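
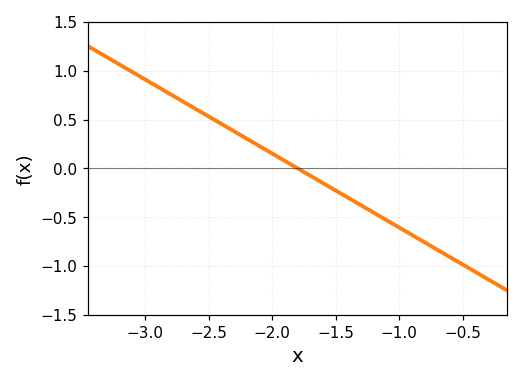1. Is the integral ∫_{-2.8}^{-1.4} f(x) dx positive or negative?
positive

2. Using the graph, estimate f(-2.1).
0.25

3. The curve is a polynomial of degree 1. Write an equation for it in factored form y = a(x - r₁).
y = -0.76(x + 1.8)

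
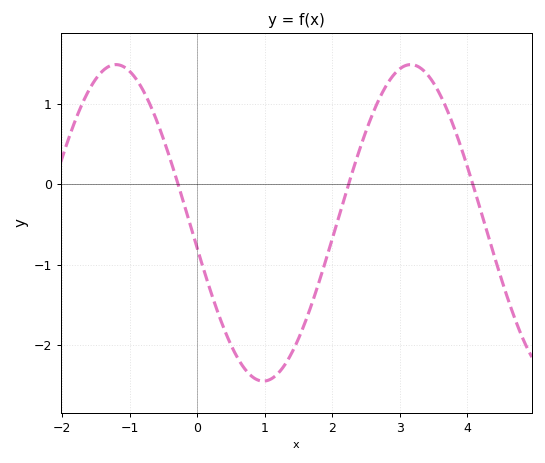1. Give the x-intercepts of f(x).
-0.3, 2.2, 4.1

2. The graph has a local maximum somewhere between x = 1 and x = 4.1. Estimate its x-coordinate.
3.2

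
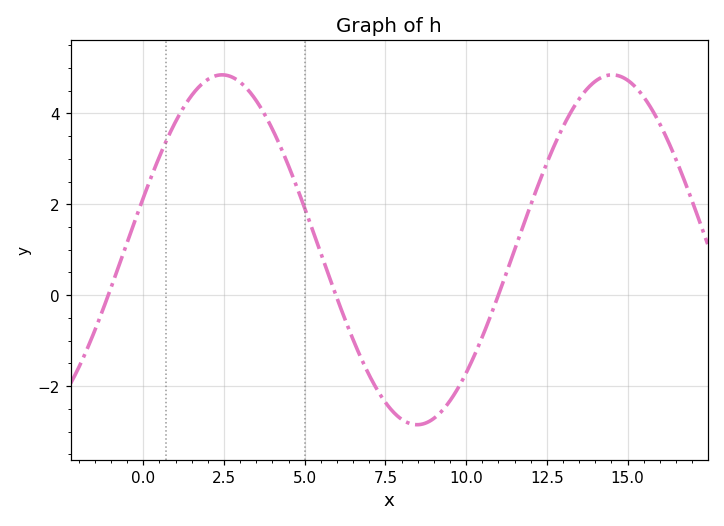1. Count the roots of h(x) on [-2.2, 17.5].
3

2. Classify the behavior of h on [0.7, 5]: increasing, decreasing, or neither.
neither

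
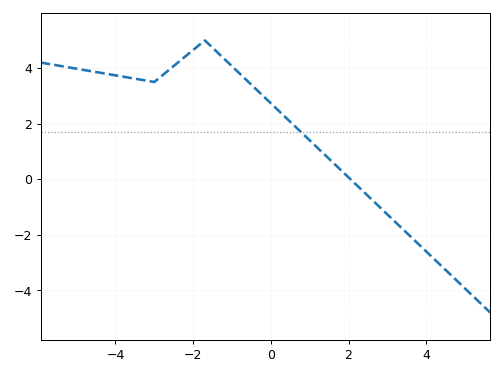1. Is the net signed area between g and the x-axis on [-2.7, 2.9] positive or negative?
positive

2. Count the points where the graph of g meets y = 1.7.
1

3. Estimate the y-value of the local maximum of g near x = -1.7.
5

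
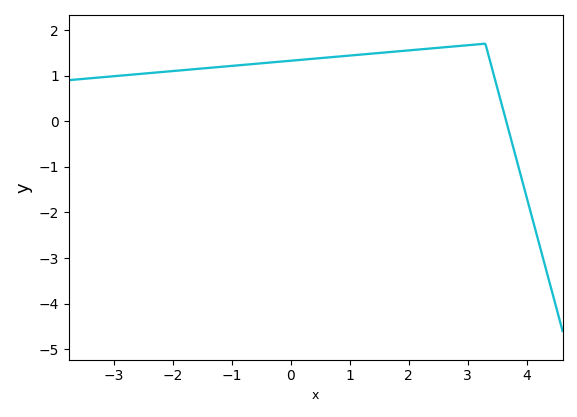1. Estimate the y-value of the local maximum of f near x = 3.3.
1.7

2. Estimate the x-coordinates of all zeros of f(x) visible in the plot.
3.6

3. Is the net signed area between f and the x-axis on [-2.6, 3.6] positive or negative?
positive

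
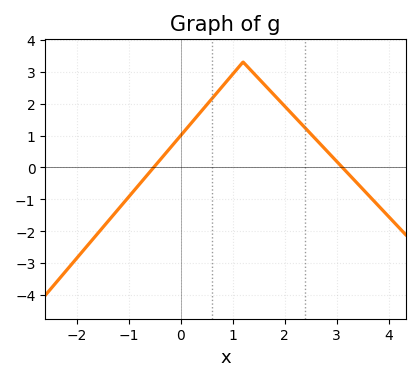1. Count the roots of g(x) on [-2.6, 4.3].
2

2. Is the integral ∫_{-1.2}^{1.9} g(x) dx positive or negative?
positive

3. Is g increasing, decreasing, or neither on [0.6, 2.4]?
neither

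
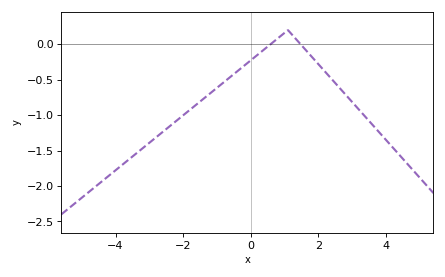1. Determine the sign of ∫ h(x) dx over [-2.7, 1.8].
negative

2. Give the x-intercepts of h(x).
0.6, 1.4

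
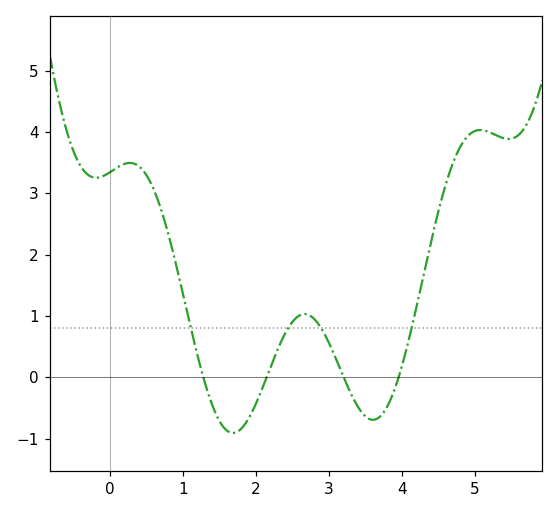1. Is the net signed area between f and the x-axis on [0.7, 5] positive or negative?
positive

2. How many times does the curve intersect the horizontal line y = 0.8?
4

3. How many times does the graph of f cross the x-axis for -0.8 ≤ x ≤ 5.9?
4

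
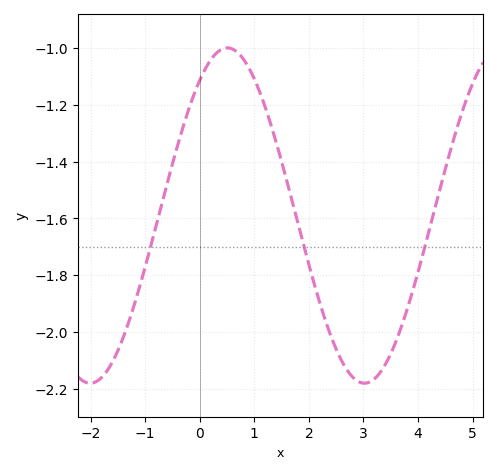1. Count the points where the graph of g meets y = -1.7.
3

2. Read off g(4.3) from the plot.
-1.58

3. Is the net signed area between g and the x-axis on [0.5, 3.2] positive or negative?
negative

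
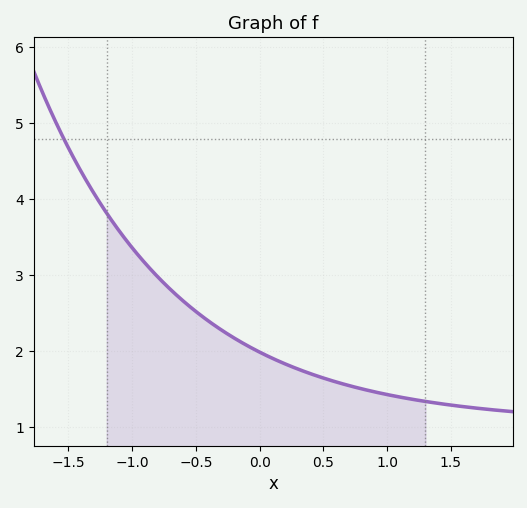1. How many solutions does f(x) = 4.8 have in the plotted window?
1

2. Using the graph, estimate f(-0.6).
2.66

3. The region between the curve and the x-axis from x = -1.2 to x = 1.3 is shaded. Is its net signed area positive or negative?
positive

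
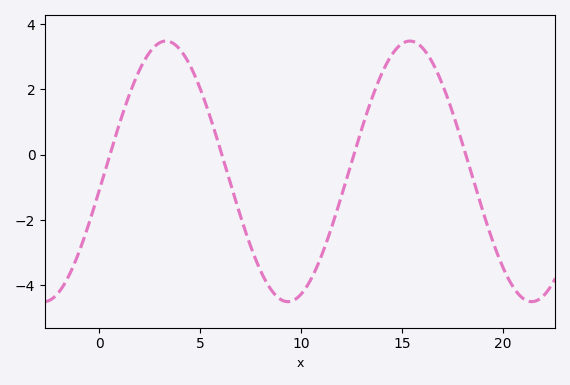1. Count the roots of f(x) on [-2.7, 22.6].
4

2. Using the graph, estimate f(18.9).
-1.5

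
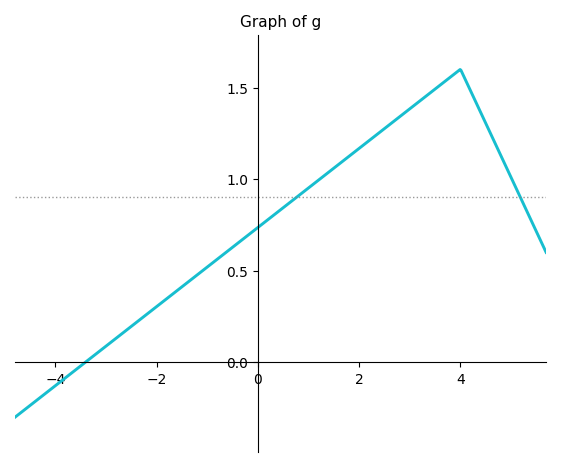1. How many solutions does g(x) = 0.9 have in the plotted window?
2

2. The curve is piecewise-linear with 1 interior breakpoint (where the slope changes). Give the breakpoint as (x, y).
(4, 1.6)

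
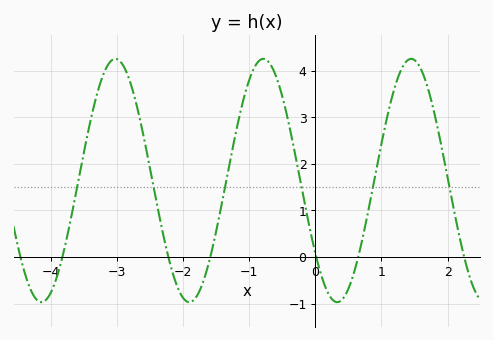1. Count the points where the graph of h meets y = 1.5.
6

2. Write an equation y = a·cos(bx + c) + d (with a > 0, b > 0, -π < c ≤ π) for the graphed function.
y = 2.61cos(2.8x + 2.2) + 1.64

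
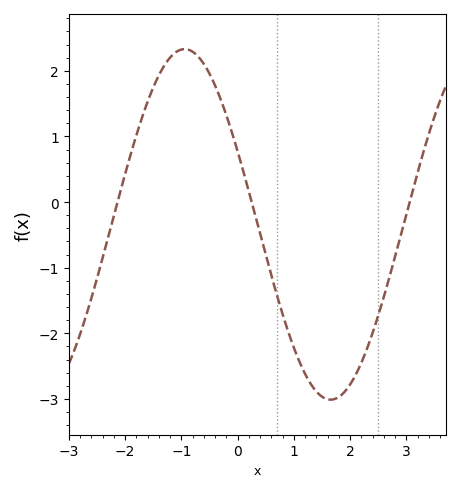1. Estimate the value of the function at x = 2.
-2.78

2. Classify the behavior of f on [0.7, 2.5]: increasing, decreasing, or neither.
neither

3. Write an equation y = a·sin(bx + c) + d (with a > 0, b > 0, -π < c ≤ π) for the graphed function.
y = 2.67sin(1.21x + 2.71) - 0.34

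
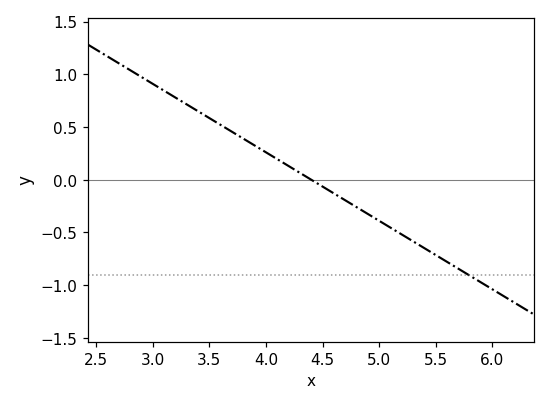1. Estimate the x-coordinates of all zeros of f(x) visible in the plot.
4.4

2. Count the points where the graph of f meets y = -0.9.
1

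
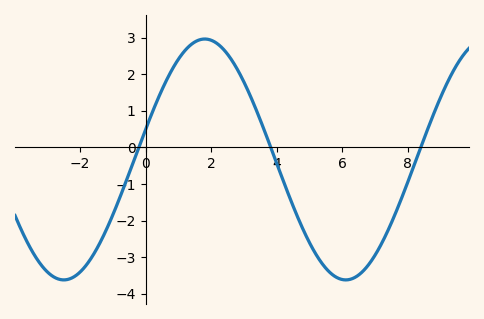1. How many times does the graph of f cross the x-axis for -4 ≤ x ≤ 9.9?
3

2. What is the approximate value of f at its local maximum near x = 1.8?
2.96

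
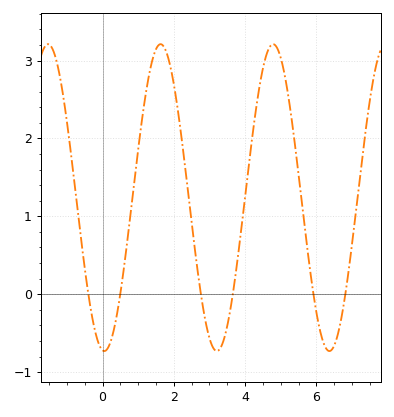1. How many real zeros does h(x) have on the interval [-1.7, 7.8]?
6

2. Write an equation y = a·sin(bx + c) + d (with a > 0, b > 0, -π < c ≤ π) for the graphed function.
y = 1.97sin(1.99x - 1.67) + 1.24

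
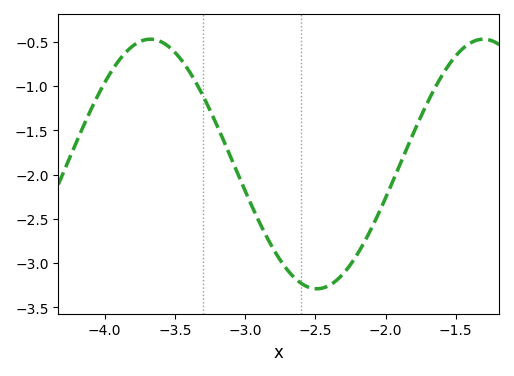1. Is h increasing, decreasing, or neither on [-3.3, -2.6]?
decreasing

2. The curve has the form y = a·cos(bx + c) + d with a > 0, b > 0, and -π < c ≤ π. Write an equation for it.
y = 1.41cos(2.6x - 2.8) - 1.88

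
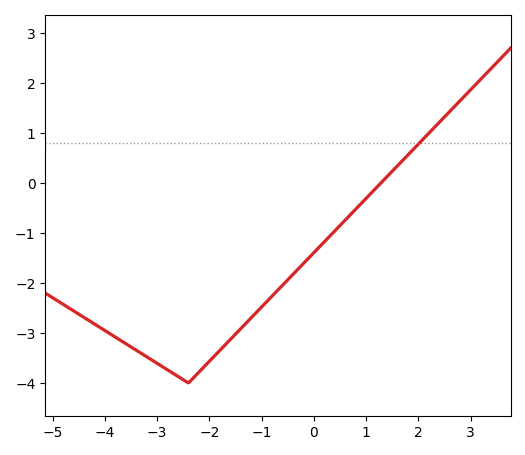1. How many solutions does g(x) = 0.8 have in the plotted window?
1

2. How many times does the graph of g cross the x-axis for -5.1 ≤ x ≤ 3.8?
1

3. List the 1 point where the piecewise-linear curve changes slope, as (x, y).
(-2.4, -4)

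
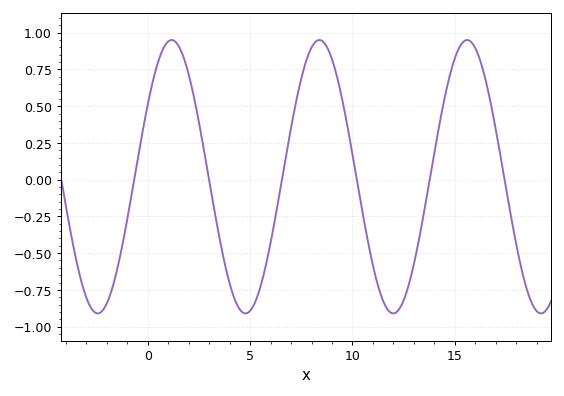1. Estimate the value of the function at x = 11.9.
-0.9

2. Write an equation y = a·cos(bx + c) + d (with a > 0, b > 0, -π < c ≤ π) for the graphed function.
y = 0.93cos(0.87x - 1) + 0.02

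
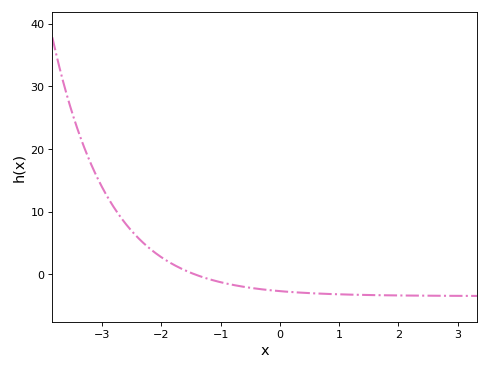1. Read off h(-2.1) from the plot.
3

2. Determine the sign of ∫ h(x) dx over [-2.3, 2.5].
negative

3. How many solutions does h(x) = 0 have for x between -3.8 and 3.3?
1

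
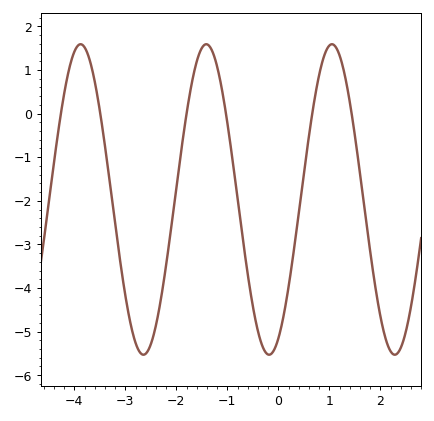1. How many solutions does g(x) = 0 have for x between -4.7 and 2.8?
6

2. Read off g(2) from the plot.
-4.6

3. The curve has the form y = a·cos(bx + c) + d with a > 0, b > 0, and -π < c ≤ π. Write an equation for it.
y = 3.56cos(2.5x - 2.7) - 1.97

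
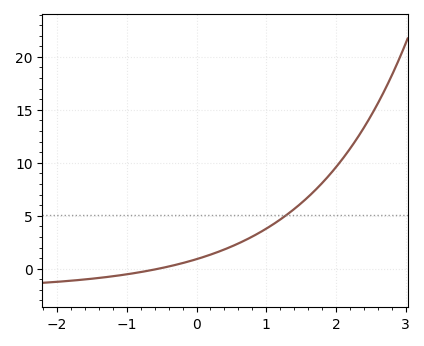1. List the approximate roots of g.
-0.544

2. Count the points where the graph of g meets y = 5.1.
1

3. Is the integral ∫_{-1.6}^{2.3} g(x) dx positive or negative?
positive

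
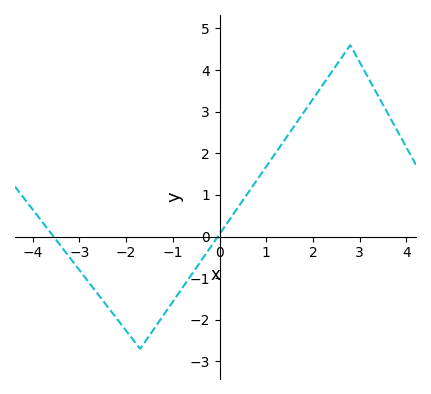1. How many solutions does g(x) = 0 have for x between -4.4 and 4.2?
2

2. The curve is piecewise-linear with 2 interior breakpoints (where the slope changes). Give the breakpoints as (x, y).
(-1.7, -2.7); (2.8, 4.6)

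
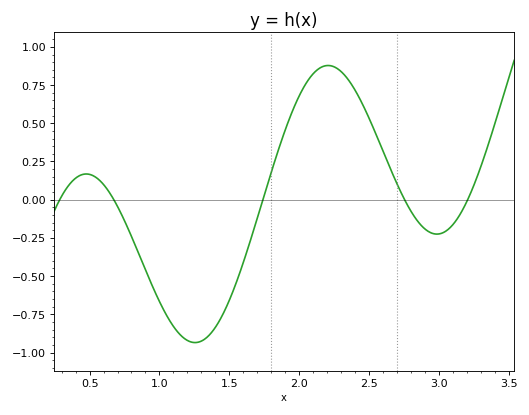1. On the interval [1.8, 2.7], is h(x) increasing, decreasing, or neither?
neither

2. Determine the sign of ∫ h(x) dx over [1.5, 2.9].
positive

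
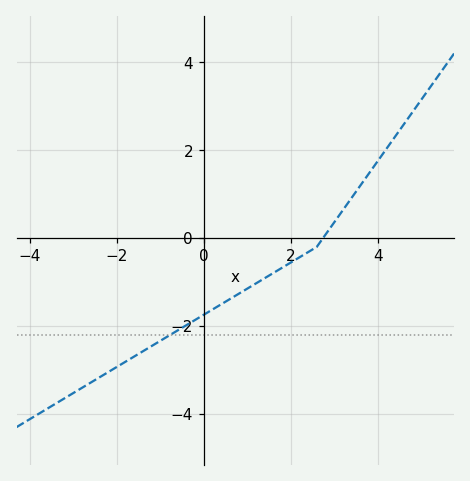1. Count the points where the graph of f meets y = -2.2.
1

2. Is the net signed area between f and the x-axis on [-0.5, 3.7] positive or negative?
negative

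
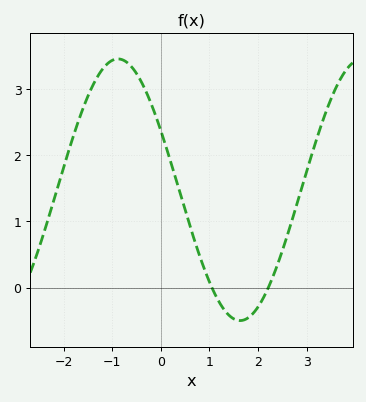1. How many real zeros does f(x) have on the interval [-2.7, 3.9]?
2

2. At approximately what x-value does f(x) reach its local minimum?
1.6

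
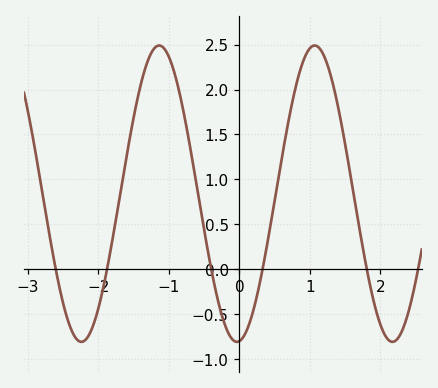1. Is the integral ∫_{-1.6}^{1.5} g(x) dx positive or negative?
positive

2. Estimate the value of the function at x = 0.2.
-0.453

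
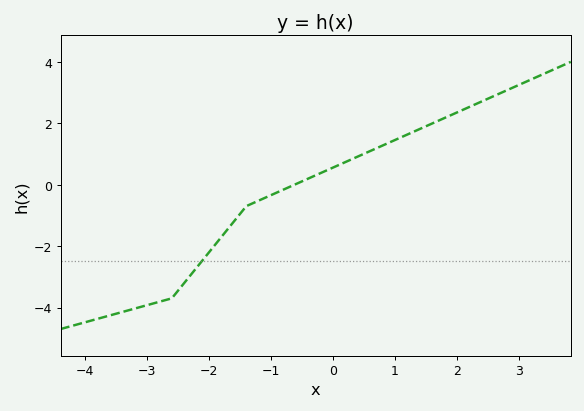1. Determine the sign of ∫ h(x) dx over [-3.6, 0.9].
negative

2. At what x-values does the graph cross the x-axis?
-0.6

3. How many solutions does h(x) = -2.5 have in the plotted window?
1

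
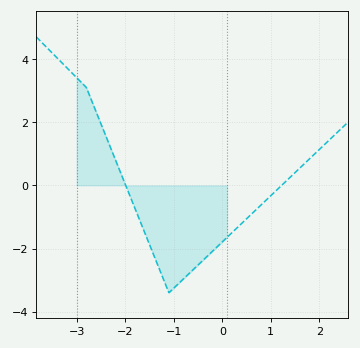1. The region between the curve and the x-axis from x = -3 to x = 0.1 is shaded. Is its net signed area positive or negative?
negative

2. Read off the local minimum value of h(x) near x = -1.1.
-3.4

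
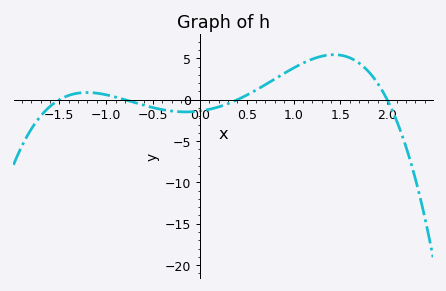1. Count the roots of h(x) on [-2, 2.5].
4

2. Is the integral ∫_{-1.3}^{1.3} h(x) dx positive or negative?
positive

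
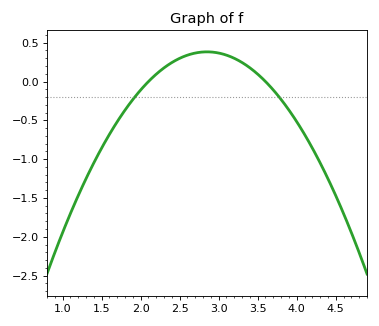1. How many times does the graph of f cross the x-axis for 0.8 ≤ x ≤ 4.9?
2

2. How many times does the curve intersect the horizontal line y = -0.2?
2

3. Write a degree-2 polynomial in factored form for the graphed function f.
y = -0.68(x - 2.1)(x - 3.6)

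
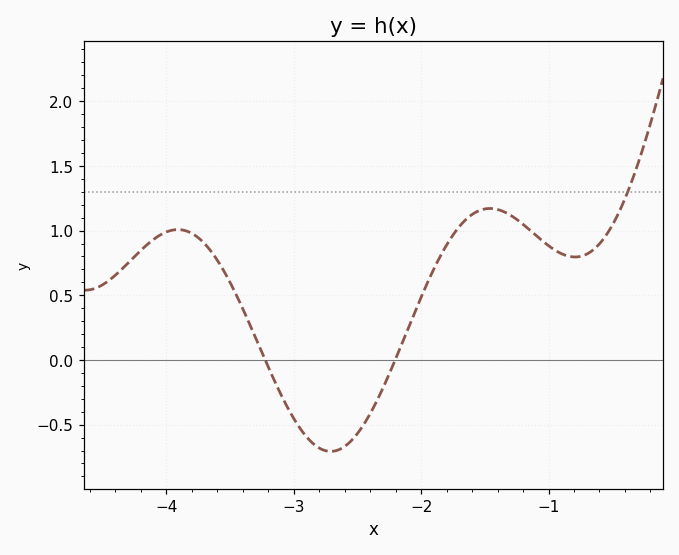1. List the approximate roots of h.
-3.22, -2.2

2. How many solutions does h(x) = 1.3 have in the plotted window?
1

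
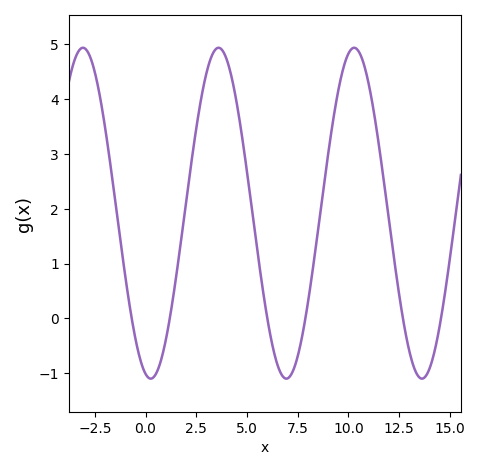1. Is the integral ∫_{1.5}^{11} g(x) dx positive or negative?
positive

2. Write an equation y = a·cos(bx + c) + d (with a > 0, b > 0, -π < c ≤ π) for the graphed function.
y = 3.02cos(0.94x + 2.9) + 1.92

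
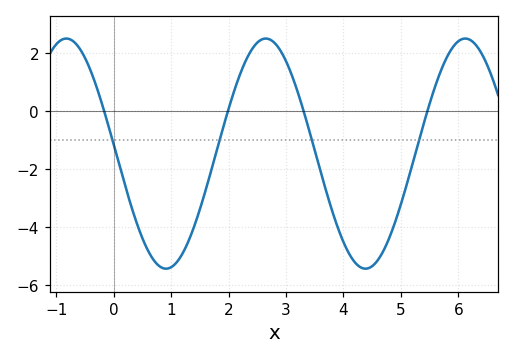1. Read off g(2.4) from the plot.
2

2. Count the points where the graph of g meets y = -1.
4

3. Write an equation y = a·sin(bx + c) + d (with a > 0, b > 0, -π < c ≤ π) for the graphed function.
y = 3.97sin(1.8x + 3.1) - 1.48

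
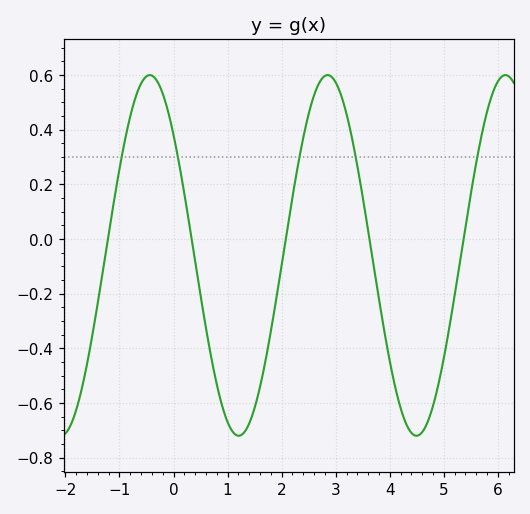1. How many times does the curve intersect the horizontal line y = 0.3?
5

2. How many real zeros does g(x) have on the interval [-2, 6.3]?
5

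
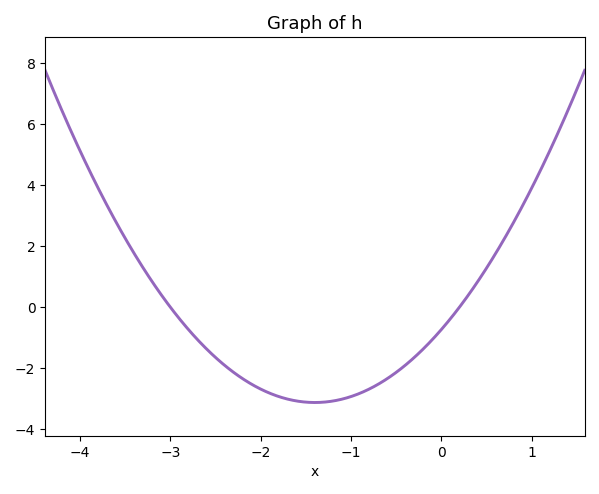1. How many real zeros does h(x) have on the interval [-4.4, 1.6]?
2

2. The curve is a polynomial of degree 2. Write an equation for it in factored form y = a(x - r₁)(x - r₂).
y = 1.22(x + 3)(x - 0.2)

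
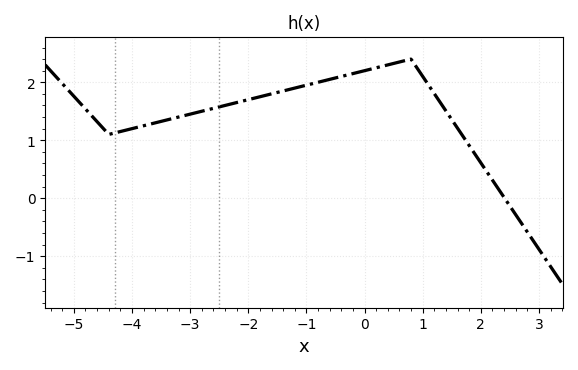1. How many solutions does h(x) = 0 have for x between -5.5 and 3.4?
1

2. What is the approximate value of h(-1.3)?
1.88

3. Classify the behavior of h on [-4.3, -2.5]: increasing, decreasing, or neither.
increasing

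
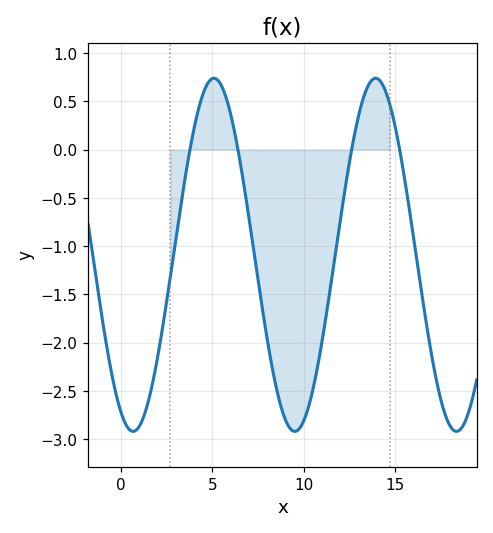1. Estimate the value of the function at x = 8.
-1.96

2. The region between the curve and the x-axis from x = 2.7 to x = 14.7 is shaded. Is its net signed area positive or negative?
negative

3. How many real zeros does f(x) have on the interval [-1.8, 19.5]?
4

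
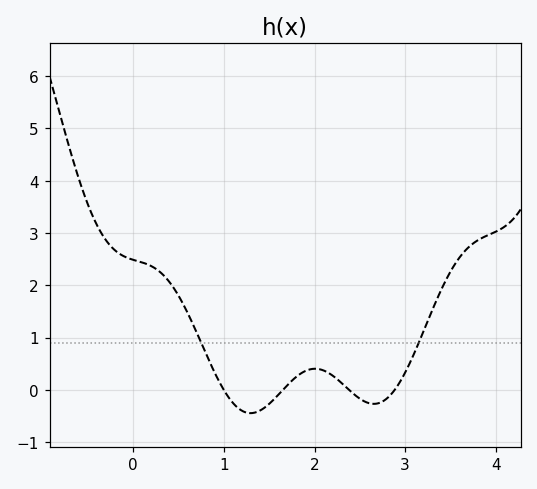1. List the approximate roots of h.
0.998, 1.65, 2.38, 2.89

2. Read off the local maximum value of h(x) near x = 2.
0.402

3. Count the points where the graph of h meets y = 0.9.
2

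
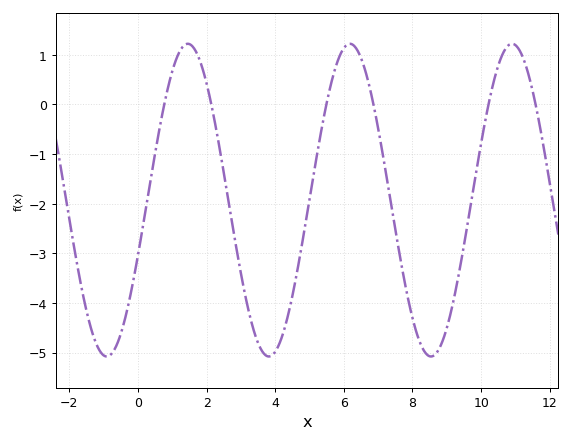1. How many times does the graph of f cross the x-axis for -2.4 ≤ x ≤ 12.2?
6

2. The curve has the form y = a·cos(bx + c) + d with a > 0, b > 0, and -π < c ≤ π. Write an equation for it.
y = 3.15cos(1.3x - 1.9) - 1.93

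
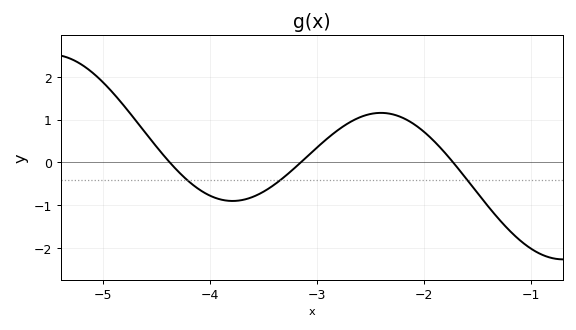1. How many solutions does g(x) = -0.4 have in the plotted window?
3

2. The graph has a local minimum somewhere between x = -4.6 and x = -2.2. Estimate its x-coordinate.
-3.8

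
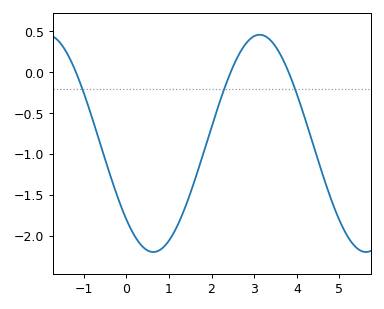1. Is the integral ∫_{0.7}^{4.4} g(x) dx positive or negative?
negative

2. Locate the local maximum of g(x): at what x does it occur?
3.13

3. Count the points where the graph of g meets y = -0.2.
3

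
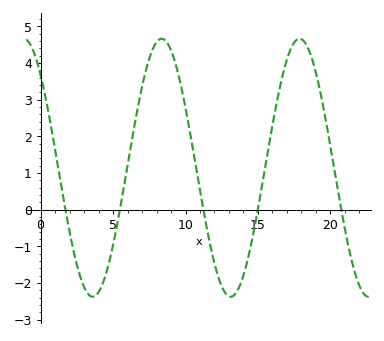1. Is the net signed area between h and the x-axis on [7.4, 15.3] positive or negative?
positive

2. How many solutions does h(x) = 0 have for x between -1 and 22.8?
5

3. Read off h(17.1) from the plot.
4.21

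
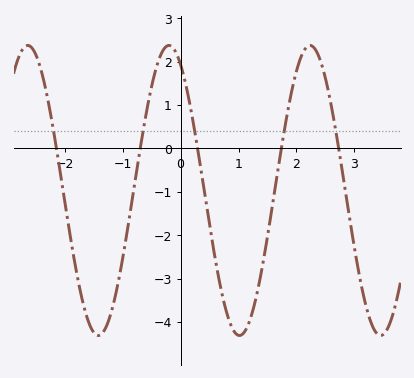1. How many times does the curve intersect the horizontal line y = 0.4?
5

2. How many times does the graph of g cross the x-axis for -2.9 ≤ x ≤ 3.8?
5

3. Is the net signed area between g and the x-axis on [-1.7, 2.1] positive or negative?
negative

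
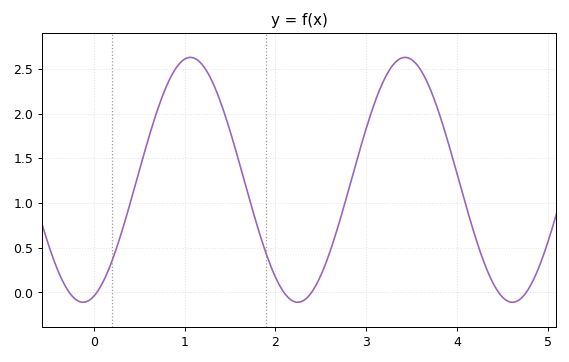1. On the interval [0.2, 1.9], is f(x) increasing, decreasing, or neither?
neither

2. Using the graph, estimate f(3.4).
2.63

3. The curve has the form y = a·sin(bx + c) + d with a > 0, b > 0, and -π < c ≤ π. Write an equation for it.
y = 1.37sin(2.66x - 1.26) + 1.26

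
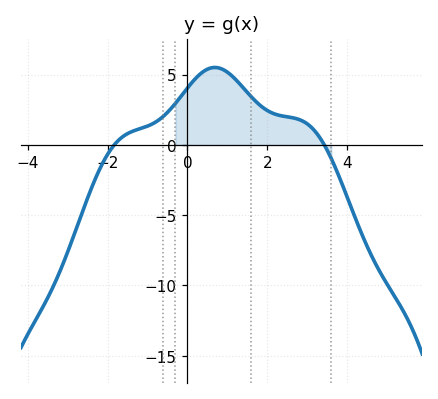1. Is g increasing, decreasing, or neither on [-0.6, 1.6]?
neither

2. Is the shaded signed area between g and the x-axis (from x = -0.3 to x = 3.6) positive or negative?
positive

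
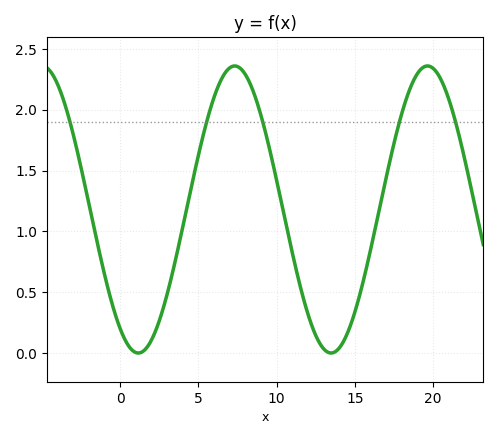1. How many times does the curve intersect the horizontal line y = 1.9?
5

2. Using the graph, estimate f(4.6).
1.4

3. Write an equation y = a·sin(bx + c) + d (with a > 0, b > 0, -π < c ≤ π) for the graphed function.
y = 1.18sin(0.51x - 2.16) + 1.18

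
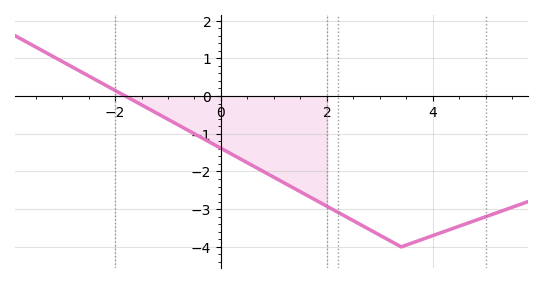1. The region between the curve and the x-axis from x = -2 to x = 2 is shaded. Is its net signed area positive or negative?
negative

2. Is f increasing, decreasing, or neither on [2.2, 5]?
neither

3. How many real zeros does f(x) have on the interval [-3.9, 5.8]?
1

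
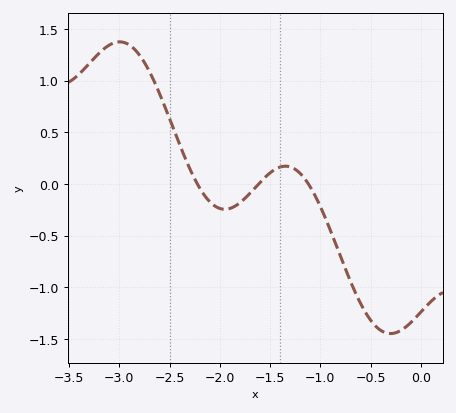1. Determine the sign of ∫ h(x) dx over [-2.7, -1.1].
positive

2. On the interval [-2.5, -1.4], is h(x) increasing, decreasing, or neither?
neither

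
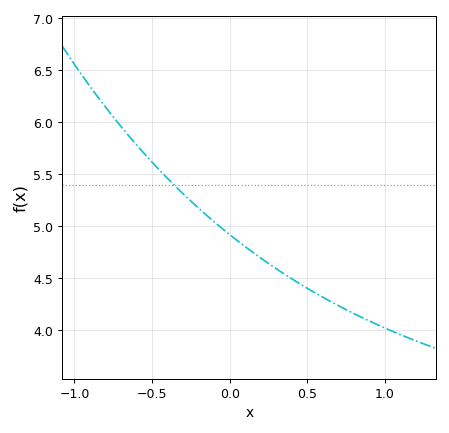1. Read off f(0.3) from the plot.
4.6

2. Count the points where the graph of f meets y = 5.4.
1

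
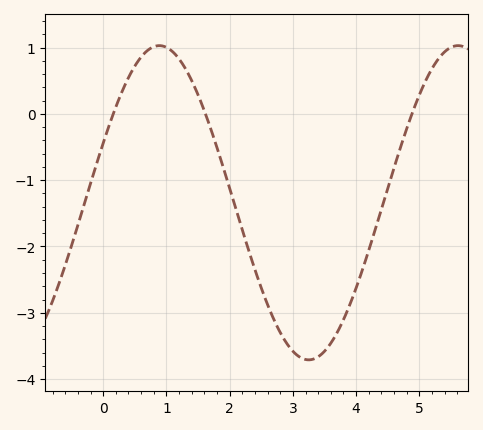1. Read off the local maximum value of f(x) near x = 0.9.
1.03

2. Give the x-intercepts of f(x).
0.159, 1.62, 4.88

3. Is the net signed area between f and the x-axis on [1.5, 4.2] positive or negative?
negative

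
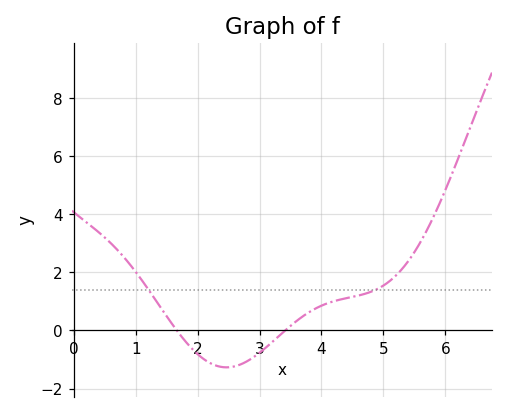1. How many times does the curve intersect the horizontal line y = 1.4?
2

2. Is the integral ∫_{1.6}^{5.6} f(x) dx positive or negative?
positive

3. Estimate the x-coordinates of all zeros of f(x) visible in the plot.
1.7, 3.4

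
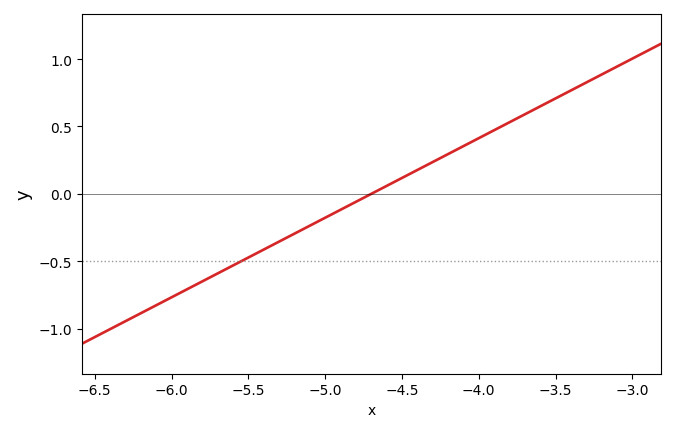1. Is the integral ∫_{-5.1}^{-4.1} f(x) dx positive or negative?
positive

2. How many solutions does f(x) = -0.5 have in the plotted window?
1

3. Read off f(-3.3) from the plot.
0.85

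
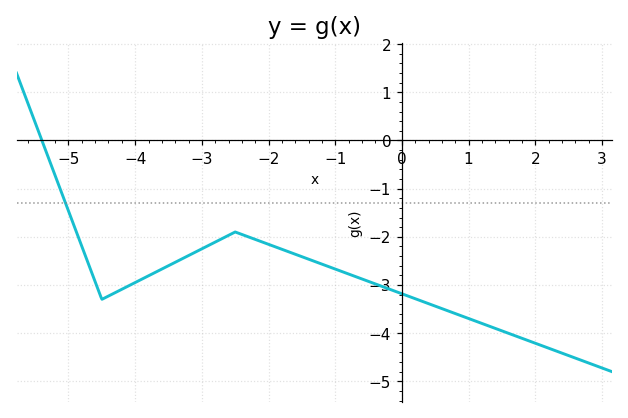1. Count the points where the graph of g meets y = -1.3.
1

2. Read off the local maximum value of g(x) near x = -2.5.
-1.9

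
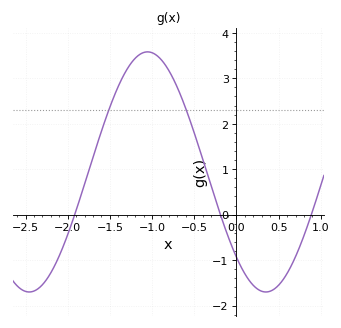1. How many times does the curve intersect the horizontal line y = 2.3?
2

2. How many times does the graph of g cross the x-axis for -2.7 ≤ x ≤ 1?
3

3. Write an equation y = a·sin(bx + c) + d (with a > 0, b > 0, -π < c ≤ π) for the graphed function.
y = 2.64sin(2.24x - 2.35) + 0.94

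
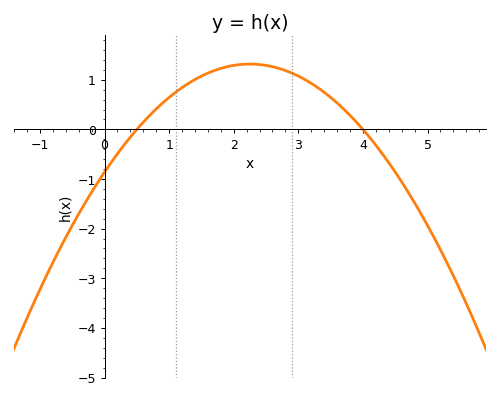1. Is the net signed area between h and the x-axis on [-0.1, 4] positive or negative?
positive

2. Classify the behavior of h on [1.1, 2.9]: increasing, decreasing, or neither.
neither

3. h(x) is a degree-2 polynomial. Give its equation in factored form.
y = -0.43(x - 0.5)(x - 4)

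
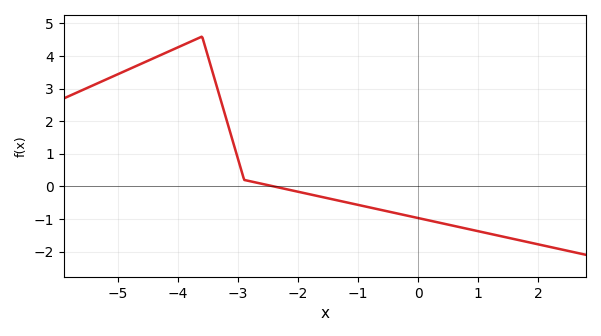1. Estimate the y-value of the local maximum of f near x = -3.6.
4.6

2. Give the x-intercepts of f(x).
-2.4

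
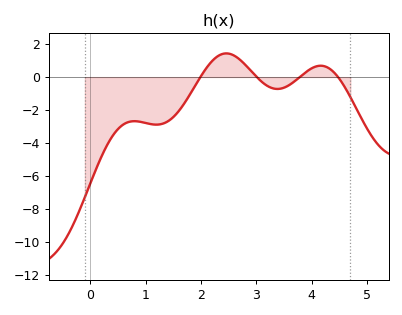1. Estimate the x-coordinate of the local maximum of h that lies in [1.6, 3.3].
2.5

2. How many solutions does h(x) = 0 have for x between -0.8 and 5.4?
4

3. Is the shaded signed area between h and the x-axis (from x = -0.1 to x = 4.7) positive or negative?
negative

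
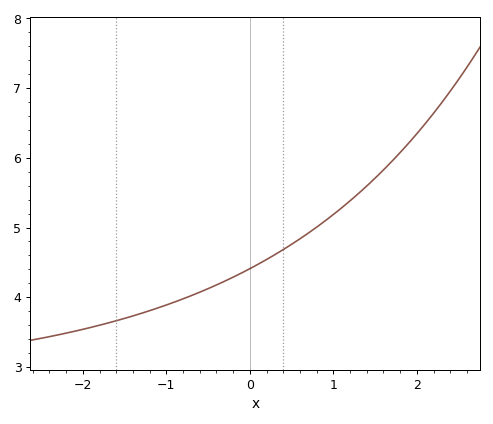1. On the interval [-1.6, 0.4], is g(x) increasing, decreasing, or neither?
increasing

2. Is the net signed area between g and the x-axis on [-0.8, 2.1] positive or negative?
positive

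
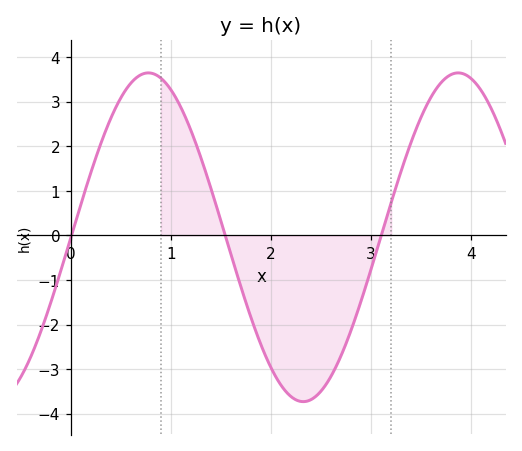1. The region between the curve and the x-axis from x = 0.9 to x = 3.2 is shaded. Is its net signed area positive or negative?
negative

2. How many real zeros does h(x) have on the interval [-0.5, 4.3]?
3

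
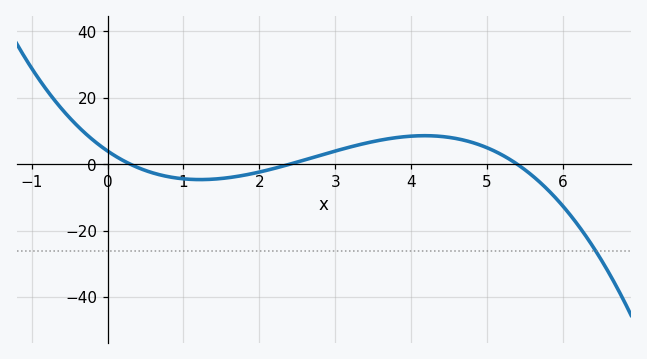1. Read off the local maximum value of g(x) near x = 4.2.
8.59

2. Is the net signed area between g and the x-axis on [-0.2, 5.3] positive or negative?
positive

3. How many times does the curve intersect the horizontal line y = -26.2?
1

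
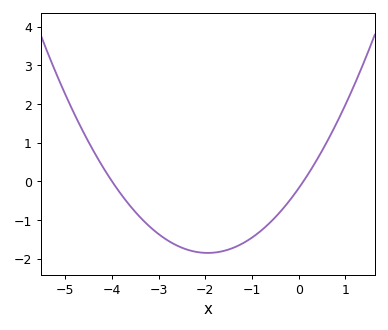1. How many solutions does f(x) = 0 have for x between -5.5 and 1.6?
2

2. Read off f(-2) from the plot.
-1.85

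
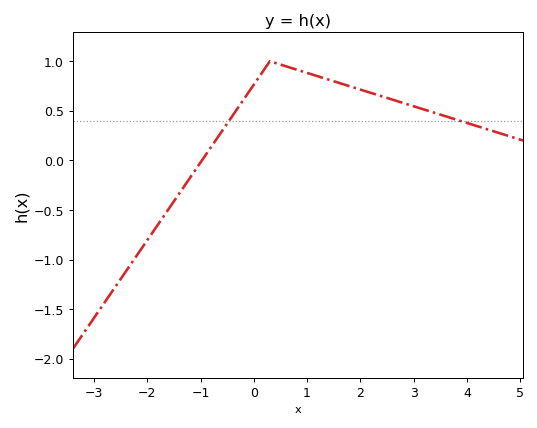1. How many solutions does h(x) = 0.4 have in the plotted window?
2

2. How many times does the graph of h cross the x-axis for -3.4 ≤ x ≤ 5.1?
1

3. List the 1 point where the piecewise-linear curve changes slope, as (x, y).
(0.3, 1)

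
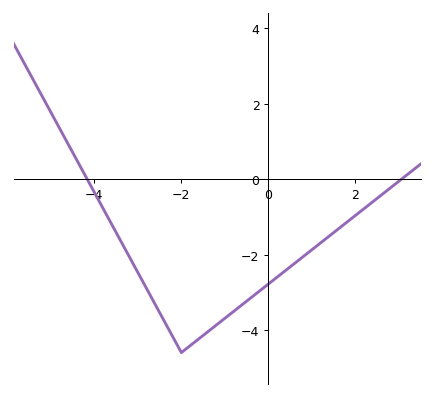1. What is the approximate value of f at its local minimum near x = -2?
-4.6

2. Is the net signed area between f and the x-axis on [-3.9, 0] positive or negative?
negative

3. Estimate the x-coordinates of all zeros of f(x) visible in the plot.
-4.2, 3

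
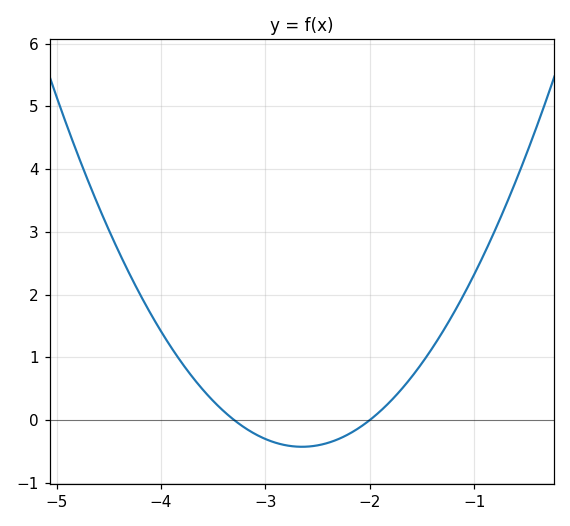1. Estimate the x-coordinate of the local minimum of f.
-2.65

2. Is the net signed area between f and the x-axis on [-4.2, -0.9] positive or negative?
positive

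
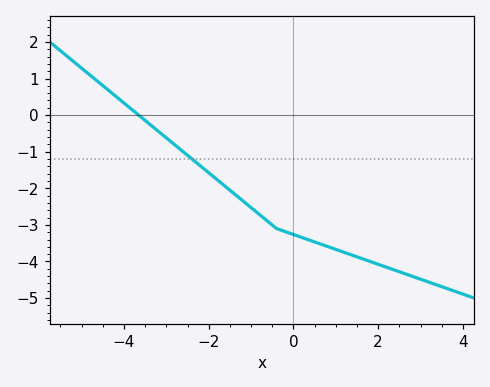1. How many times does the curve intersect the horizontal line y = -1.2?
1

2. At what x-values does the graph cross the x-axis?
-3.65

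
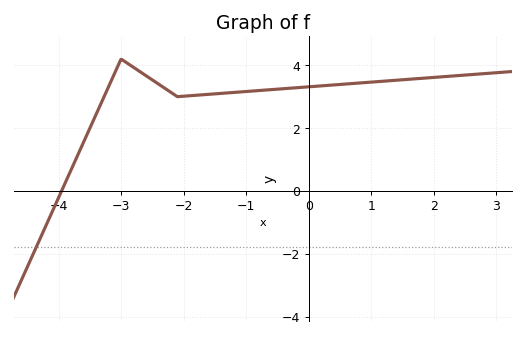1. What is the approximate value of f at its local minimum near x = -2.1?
3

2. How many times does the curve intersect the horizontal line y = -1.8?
1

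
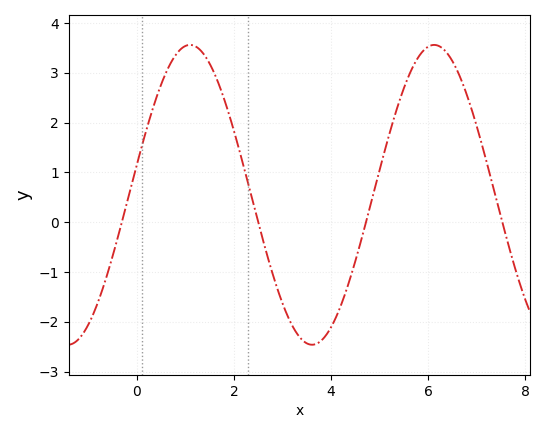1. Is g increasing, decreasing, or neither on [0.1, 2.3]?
neither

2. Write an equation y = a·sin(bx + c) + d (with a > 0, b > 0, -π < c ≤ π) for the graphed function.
y = 3.01sin(1.25x + 0.2) + 0.55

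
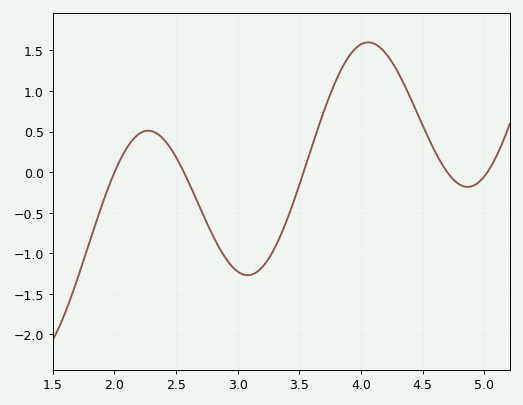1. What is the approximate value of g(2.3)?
0.506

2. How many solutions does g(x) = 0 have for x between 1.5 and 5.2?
5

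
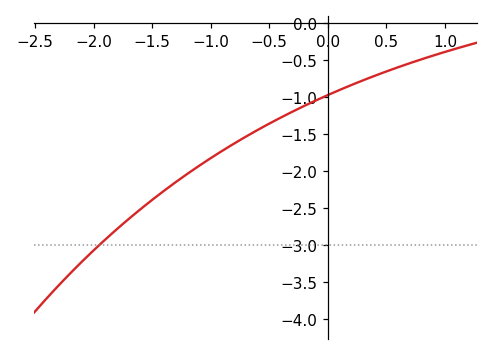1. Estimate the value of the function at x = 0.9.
-0.434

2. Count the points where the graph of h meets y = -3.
1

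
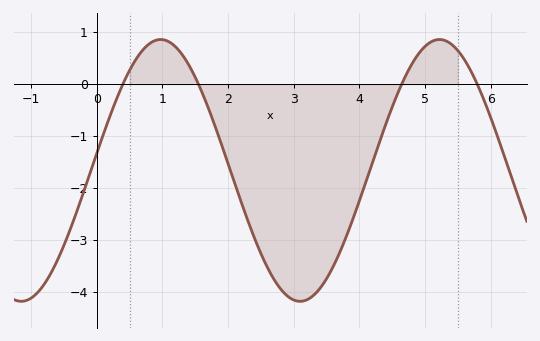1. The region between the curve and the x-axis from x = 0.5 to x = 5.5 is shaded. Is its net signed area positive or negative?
negative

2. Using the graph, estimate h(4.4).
-0.775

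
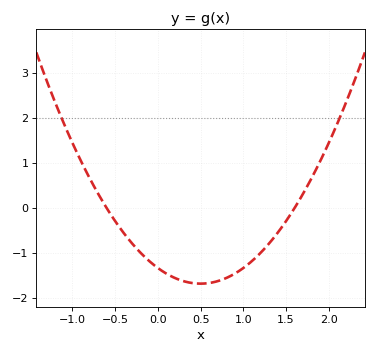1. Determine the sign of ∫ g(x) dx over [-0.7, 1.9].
negative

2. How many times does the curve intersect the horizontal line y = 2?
2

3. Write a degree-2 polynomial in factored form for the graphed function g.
y = 1.39(x + 0.6)(x - 1.6)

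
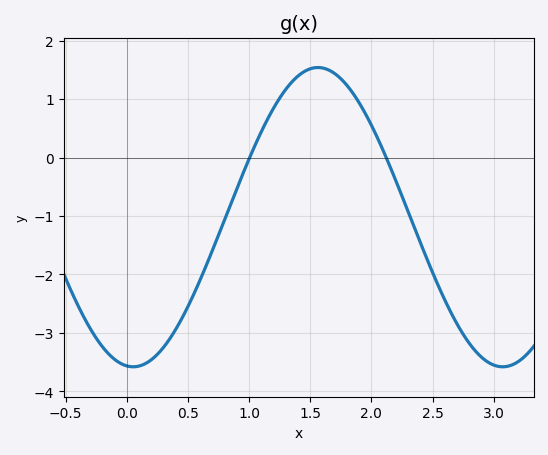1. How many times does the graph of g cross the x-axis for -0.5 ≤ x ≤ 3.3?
2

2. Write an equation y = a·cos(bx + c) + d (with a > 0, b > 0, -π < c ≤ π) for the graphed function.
y = 2.56cos(2.08x + 3.03) - 1.02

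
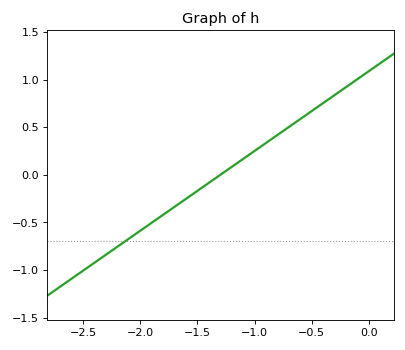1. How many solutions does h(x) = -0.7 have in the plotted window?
1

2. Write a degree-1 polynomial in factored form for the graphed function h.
y = 0.84(x + 1.3)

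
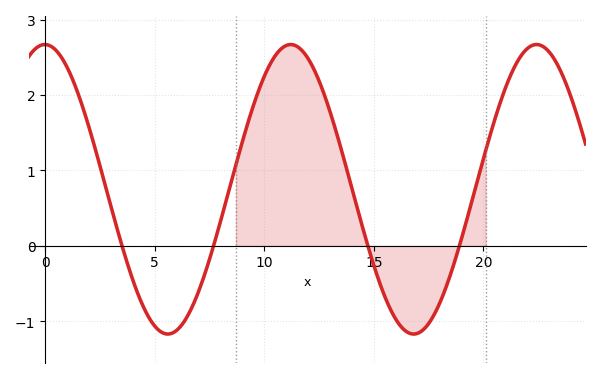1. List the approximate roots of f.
3.5, 7.5, 14.5, 19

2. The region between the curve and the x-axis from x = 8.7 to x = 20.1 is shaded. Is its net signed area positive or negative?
positive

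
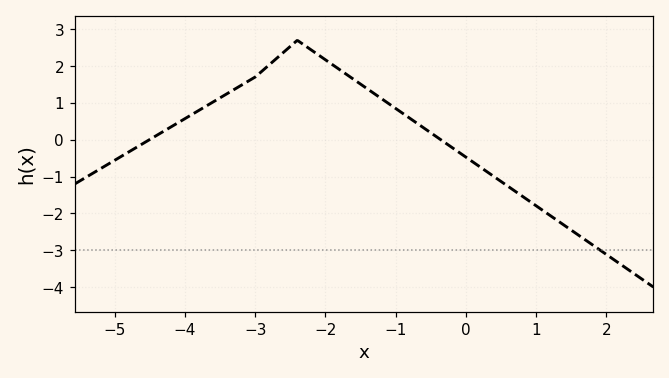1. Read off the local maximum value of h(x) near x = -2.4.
2.7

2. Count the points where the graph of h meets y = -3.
1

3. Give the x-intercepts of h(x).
-4.6, -0.4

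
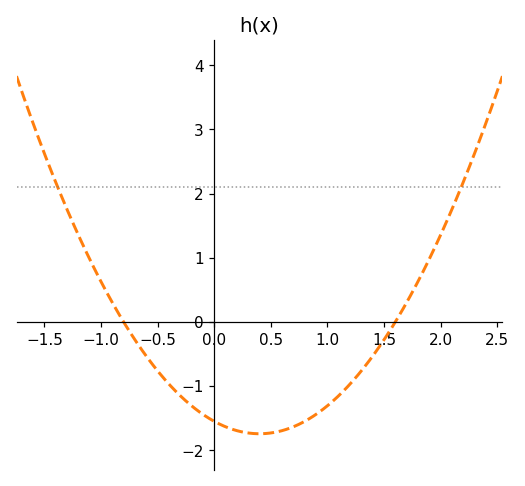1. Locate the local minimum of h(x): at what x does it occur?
0.4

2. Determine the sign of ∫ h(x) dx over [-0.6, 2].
negative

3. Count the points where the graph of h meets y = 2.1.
2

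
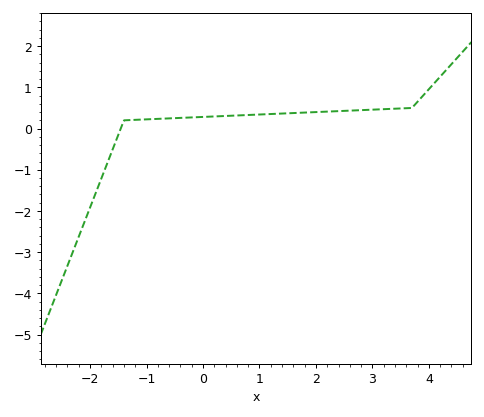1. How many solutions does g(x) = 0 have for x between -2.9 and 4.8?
1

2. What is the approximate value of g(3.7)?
0.5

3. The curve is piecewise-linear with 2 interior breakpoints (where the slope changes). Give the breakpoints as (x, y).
(-1.4, 0.2); (3.7, 0.5)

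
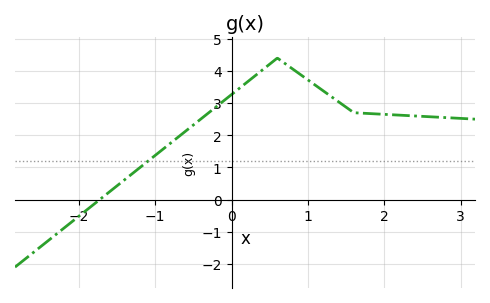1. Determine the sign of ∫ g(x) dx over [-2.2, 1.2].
positive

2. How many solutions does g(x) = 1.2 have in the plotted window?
1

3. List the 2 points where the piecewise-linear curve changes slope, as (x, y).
(0.6, 4.4); (1.6, 2.7)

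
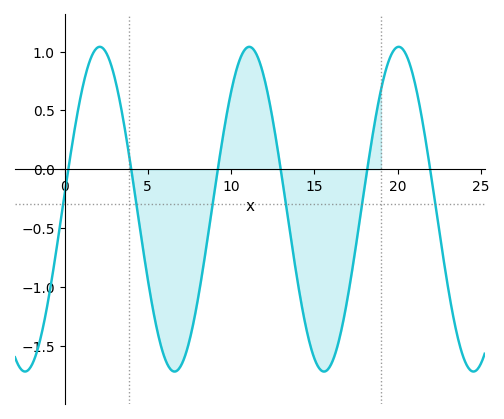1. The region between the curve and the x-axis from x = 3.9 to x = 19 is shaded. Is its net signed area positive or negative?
negative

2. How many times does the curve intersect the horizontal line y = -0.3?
6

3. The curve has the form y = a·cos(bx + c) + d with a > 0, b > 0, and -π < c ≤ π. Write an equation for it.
y = 1.38cos(0.7x - 1.48) - 0.34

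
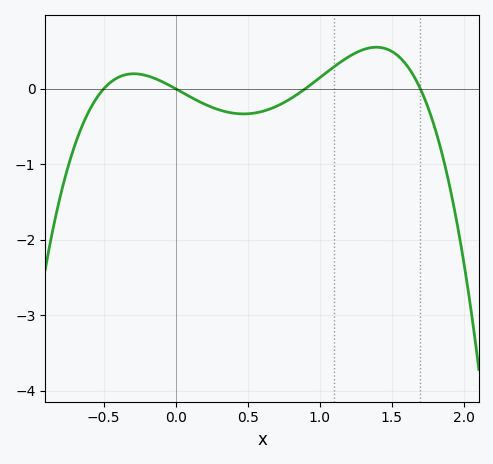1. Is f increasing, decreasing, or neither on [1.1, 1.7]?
neither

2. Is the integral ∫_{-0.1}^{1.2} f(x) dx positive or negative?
negative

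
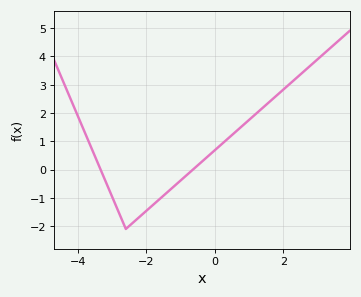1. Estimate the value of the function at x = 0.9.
1.65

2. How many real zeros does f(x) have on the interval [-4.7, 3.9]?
2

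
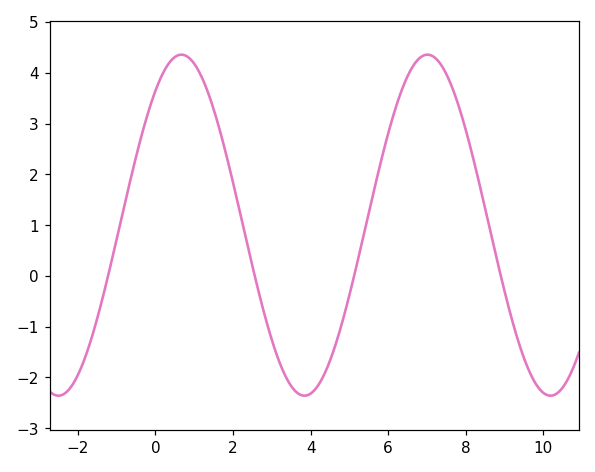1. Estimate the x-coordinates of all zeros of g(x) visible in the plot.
-1.2, 2.6, 5.2, 9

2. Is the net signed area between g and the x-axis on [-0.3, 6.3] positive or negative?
positive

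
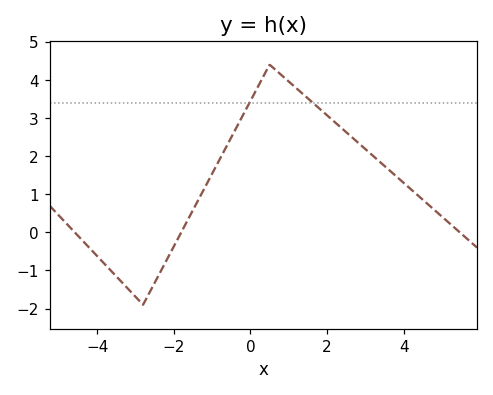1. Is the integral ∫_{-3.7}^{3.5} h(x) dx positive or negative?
positive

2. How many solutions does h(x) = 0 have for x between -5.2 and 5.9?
3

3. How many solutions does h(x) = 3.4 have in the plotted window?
2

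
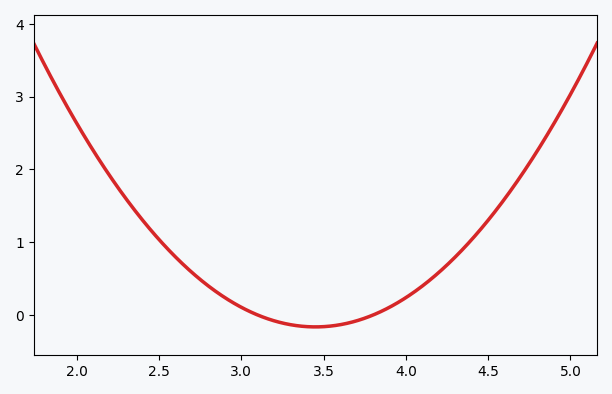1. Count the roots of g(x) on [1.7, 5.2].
2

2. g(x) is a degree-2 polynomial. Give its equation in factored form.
y = 1.33(x - 3.1)(x - 3.8)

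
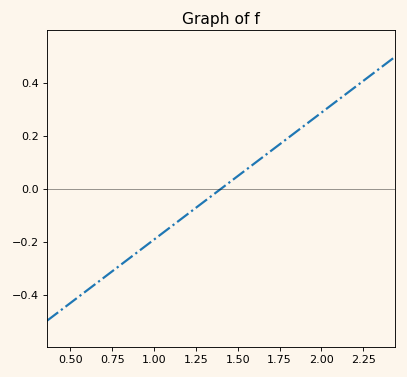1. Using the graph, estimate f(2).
0.288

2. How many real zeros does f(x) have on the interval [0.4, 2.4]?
1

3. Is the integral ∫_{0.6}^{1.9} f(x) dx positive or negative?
negative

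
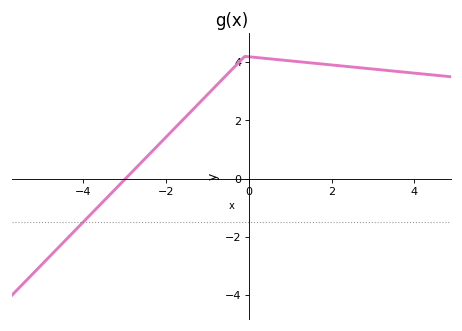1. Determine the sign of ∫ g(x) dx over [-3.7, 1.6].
positive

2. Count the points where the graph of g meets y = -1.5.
1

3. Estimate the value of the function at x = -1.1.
2.74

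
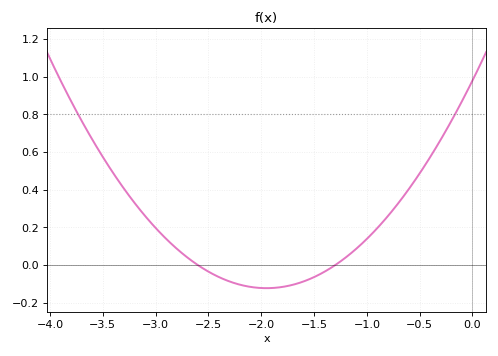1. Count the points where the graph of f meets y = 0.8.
2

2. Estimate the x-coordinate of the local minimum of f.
-2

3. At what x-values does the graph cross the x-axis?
-2.6, -1.3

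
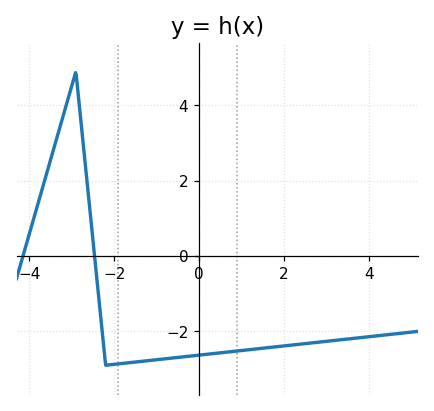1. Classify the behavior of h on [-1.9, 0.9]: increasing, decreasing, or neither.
increasing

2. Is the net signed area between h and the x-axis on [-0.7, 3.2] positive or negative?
negative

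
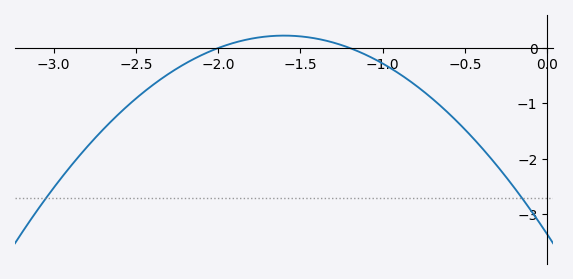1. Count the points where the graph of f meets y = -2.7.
2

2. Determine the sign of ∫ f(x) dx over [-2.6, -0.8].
negative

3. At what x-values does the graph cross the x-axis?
-2, -1.2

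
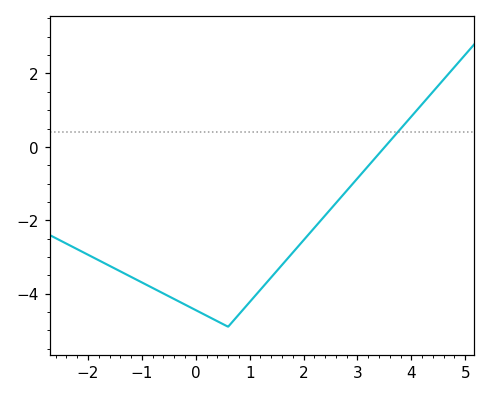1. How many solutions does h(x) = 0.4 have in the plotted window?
1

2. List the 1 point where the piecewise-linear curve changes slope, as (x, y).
(0.6, -4.9)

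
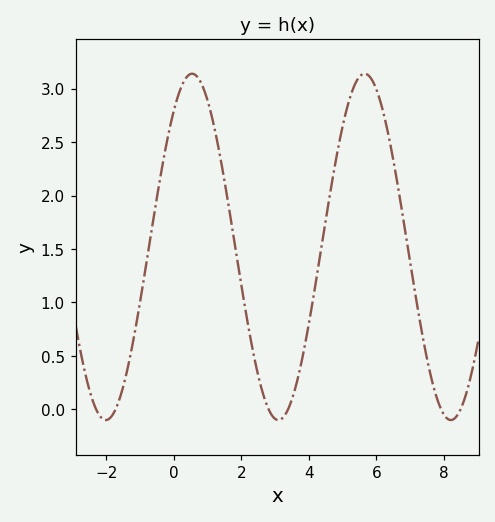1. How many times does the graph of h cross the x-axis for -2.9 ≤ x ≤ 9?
6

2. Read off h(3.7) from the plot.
0.3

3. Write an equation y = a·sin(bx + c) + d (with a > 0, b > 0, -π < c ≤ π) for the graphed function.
y = 1.62sin(1.2x + 0.9) + 1.52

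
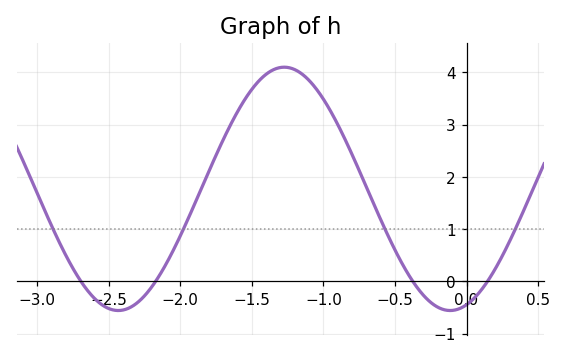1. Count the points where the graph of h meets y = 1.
4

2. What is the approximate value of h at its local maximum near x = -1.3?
4.1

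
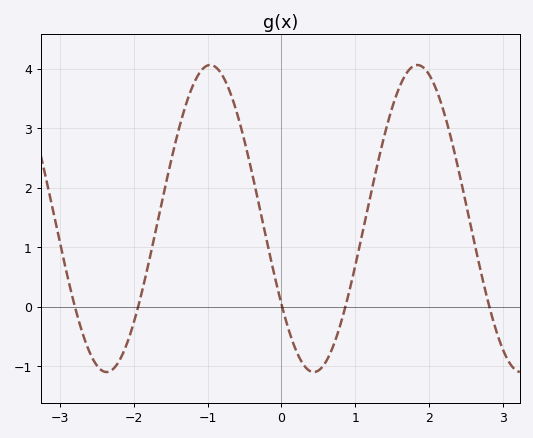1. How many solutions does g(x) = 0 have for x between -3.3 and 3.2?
5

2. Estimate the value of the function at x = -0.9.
4.03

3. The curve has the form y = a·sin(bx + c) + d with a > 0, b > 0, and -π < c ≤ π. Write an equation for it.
y = 2.58sin(2.24x - 2.55) + 1.48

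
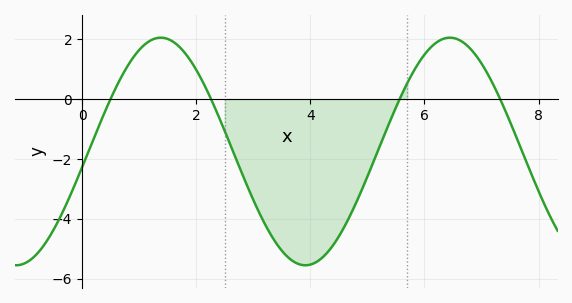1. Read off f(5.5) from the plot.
-0.279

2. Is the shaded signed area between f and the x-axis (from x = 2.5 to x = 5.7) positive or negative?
negative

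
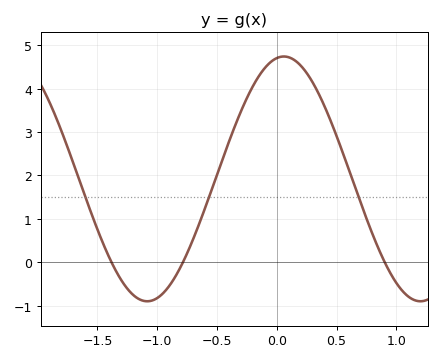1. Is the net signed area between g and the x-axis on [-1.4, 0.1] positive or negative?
positive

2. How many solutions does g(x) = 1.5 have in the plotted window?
3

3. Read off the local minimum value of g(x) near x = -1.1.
-0.9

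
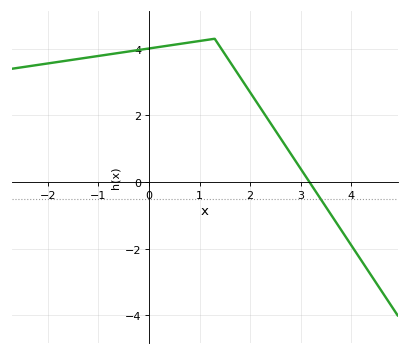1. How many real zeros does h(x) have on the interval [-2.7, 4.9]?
1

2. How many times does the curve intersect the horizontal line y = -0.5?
1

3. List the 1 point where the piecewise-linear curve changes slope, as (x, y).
(1.3, 4.3)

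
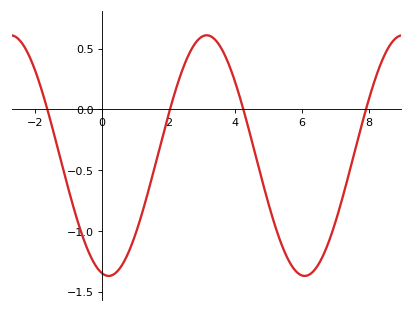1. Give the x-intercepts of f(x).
-1.63, 2.04, 4.24, 7.91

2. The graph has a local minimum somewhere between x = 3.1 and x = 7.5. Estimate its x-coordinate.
6.08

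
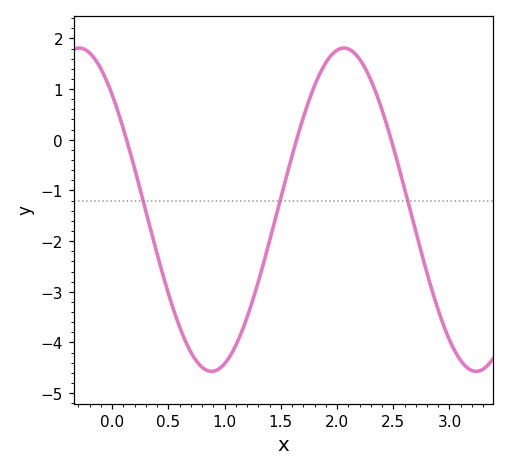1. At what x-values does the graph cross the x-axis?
0.15, 1.65, 2.5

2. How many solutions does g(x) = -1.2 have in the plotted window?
3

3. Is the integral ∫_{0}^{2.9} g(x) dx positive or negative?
negative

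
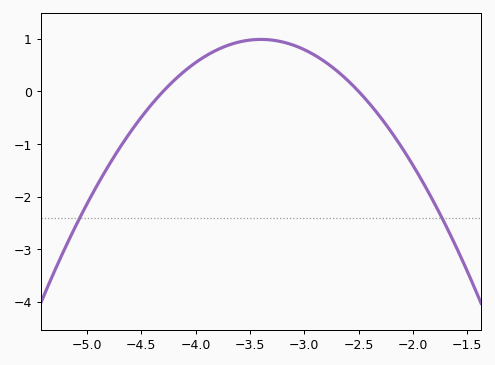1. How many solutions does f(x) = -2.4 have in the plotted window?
2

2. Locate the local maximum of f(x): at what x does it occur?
-3.4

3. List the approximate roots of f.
-4.3, -2.5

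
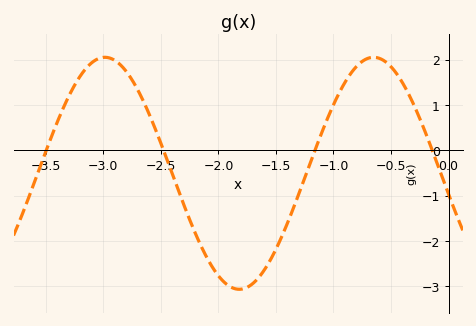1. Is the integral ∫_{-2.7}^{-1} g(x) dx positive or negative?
negative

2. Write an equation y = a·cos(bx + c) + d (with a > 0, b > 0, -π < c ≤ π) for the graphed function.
y = 2.56cos(2.69x + 1.75) - 0.51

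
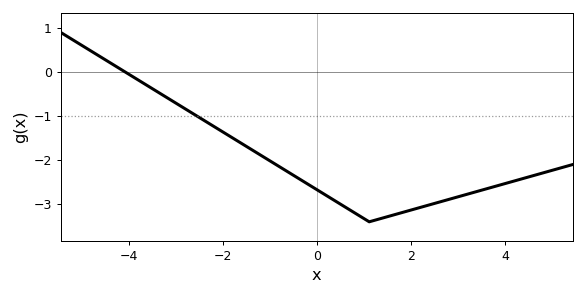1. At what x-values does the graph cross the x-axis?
-4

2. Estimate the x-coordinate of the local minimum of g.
1.2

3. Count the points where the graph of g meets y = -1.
1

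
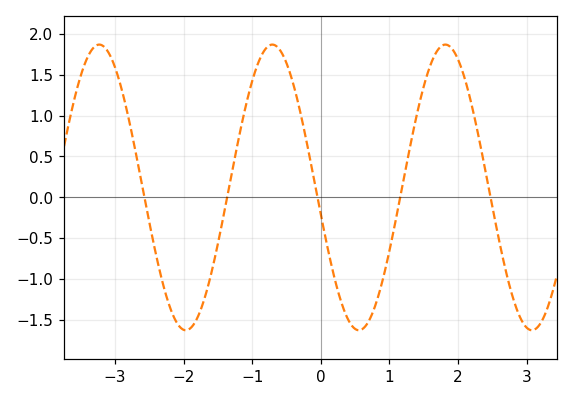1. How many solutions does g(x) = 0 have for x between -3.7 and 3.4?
5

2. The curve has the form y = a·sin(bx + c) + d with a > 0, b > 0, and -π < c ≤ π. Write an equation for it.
y = 1.75sin(2.49x - 2.95) + 0.12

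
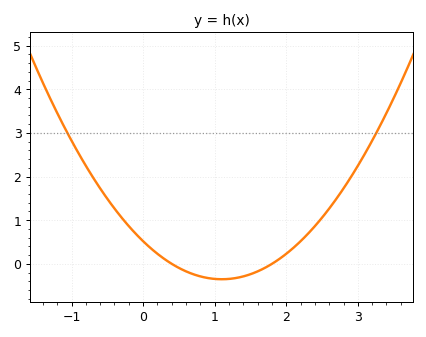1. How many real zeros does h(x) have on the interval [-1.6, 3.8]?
2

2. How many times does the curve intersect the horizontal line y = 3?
2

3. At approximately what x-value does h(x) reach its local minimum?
1.1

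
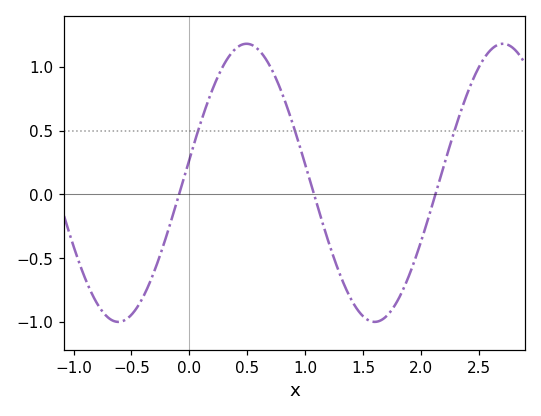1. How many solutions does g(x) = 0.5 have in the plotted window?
3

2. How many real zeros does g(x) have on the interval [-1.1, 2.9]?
3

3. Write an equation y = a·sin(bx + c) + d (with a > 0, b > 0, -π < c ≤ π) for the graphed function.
y = 1.09sin(2.84x + 0.172) + 0.09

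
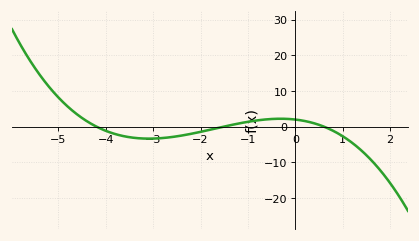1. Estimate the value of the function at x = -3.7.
-2.46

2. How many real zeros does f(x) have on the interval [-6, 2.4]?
3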